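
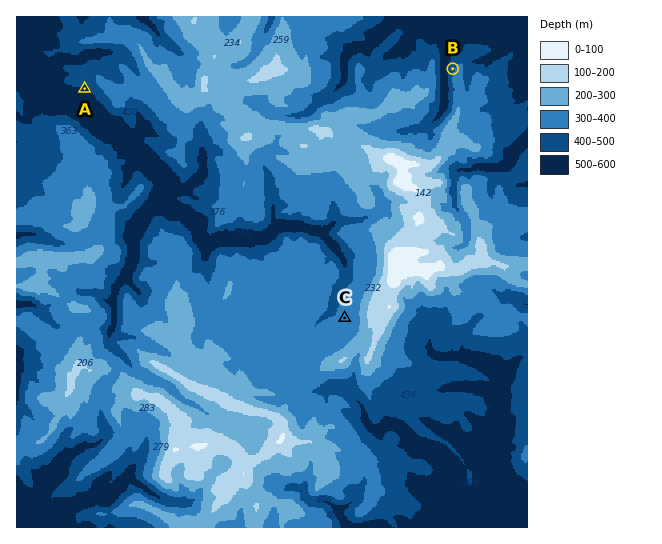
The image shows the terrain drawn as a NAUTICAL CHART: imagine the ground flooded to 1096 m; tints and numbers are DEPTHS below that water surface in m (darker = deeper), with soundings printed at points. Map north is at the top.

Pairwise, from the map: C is above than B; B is above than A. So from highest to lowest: C B A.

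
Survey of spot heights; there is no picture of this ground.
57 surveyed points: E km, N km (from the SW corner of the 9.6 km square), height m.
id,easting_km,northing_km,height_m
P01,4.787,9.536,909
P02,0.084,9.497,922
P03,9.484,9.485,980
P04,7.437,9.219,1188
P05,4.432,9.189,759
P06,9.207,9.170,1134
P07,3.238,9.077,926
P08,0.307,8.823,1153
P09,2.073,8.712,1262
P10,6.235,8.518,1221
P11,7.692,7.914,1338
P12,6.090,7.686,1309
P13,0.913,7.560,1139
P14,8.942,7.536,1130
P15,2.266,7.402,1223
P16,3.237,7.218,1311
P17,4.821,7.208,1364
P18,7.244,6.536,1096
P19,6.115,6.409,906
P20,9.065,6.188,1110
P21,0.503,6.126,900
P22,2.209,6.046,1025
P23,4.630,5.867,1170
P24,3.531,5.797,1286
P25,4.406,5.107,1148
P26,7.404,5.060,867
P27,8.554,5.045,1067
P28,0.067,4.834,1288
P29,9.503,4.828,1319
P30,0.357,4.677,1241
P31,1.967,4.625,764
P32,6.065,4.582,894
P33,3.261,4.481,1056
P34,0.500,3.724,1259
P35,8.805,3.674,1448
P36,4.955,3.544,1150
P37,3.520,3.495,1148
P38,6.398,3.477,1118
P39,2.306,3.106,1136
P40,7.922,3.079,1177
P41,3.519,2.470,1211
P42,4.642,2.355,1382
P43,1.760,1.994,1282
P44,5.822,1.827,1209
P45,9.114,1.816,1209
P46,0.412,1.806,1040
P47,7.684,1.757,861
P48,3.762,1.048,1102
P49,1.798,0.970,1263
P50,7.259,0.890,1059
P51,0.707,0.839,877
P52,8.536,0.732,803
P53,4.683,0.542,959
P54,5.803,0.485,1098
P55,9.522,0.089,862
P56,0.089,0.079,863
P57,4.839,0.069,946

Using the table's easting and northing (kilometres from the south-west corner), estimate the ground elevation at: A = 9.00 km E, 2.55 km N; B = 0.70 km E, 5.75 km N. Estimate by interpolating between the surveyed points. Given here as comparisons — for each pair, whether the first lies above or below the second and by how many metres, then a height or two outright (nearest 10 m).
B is below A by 440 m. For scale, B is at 850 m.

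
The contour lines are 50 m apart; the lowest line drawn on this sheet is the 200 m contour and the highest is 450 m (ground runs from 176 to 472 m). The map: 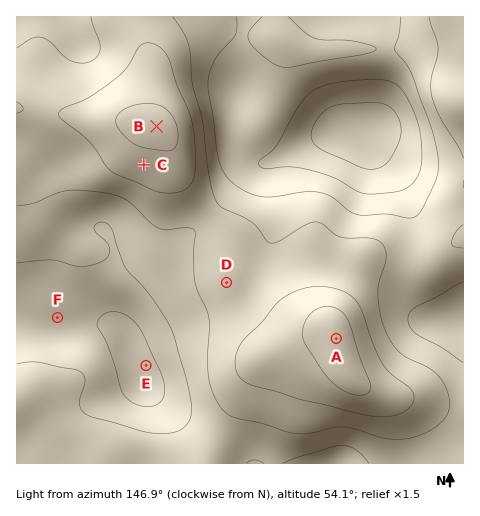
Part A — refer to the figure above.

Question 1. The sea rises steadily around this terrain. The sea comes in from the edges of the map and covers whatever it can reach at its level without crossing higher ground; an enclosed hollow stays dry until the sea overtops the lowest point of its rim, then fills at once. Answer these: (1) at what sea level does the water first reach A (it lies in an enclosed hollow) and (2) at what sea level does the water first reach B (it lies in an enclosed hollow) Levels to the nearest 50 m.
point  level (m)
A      300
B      250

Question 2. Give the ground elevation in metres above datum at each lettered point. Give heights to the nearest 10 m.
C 220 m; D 280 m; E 420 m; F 390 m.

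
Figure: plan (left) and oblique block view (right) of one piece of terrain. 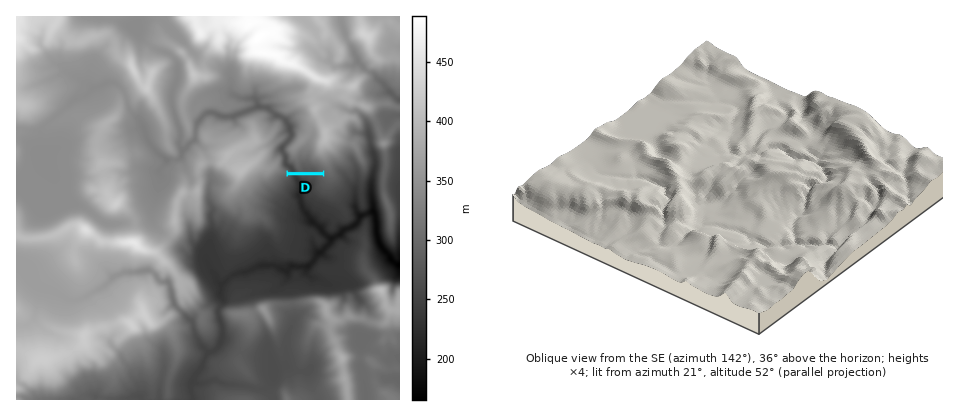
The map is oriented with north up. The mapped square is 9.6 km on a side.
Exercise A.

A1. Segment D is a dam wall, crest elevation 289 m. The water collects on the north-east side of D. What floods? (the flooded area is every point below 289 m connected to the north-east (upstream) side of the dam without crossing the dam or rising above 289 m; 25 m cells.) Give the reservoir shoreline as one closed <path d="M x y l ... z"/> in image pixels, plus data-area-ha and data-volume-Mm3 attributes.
<path d="M258 103l-2 0 0 1 0 1-1 1-1 1 0 1-1 0 1 1 2 0 2 0 2 0 2 0 2 0 2 0 0 1 2 0 0 1 2 0 0 1 2 0 0 2 1 0 0 2 1 0 0 1 1 1 1 0 2 0 2 0 1 0 1 1 0 1 1 0 0 2 1 0 0 2 0 1 1 1 0 2 0 2 1 1 0 1 0 1 1 1 1 0 0 2 0 2-1 0-1 1 0 1-1 0-1 1 0 1-1 0-1 1 0 1-1 0-1 1 0 1-1 0-1 1 0 1 0 2 0 1 1 1 1 0 0 1 1 1 1 0 0 2 1 0 0 2 0 2 0 2-1 1 0 1 1 0 0 2 1 1 0 1 1 0 1 1 0 1 1 0 0 2 1 0 2 0 2 0 2 0 2 0 2 0 2 0 2 0 2 0 2 0 2 0 2 0 2 0 2 0 2 0 2 0 2 0 1 0-1-1 0-1-1 0-1-1 0-1-1 0-1-1-1-1-1 0-2 0 0-1-2 0-1-1-1 0-2 0-2 0-2 0 0 1-1 1-1 1 0 1-2 0-1 0-1-1 0-1 0-1-1-1-1 0 0-1-2 0 0-1-2 0 0-1-1-1 0-2-1-1 0-1 0-1-1-1-1-1 0-1-1 0 0-2 0-2 1-1 0-1 1 0 1-1 0-1 0-1 1-1 1 0 0-1 1-1 1 0 0-1 1-1 1-1 0-1 0-2 0-2 0-2 0-2 0-2 0-1-1-1-1 0 0-1-1-1-1 0 0-1-1-1-1-1 0-1-1 0-1-1-2 0 0-1-2 0 0-1-2 0 0-1-2 0 0-1-2 0-1-1-1 0-1 0-1-1 0-1-1 0 0-2-1 0 0-1-1-1-1 0-2 0-2 0-1 0-1-1-2 0 0-1-1 0-1-1z" data-area-ha="42" data-volume-Mm3="4.49"/>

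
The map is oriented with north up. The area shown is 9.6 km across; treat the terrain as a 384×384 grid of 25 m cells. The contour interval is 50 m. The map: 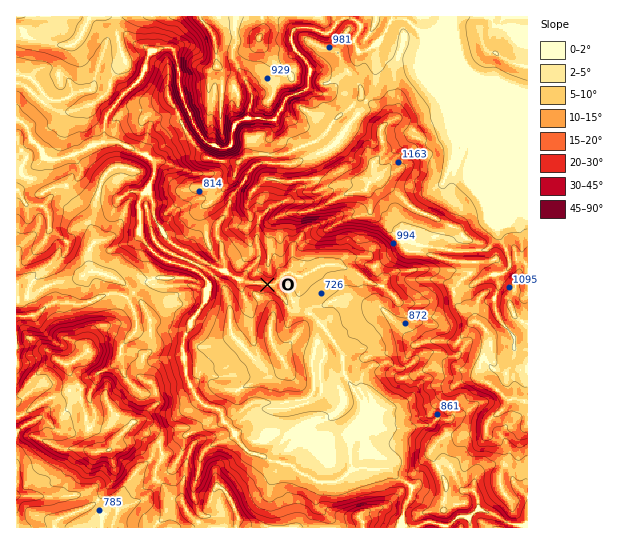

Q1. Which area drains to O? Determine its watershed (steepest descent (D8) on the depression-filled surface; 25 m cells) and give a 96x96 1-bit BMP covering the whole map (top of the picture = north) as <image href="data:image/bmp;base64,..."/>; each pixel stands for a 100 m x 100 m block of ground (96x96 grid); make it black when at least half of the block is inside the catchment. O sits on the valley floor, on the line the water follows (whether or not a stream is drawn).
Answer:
<image width="96" height="96" href="data:image/bmp;base64,Qk2+BAAAAAAAAD4AAAAoAAAAYAAAAGAAAAABAAEAAAAAAIAEAAATCwAAEwsAAAIAAAAAAAAA////AAAAAAAAAAAAAAAAAAAAAAAAAAAAAAAAAAAAAAAAAAAAAAAAAAAAAAAAAAAAAAAAAAAAAAAAAAAAAAAAAAAAAAAAAAAAAAAAAAAAAAAAAAAAAAAAAAAAAAAAAAAAAAAAAAAAAAAAAAAAAAAAAAAAAAAAAAAAAAAAAAAAAAAAAAAAAAAAAAAAAAAAAAAAAAAAAAAAAAAAAAAAAAAAAAAAAAAAAAAAAAAAAAAAAAAAAAAAAAAAAAAAAAAAAAAAAAAAAAAAAAAAAAAAAAAAAAAAAAAAAAAAAAAAAAAAAAAAAAAAAAAAAAAAAAAAAAAAAAAAAAAAAAAAAAAAAAAAAAAAAAAAAAAAAAAAAAAAAAAAAAAAAAAAAAAAAAAAAAAAAAAAAAAAAAAAAAAAAAAAAAAAAAAAAAAAAAAAAAAAAAAAAAAAAAAAAAAAAAAAAAAAAAAAAAAAAAAAAAAAAAAAAAAAAAAAAAAAAAAAAAAAAAAAAAAAAAAAAAAAAAAAAAAAAAAAAAAAAAAAAAAAAAAAAAAAAAAAAAAAAABAAAAAAAAAAAAAAADgAAAQAAAAAAAAAADwAAA/4AAAAAAAAAD4AAB/8AAAAAAAAAD4AAD/+AAAAAAAAAD8AAH/+AAAAAAAAAD+AAP/+AAAAAAAAAD+AAf/8AAAAAAAAAD/gA//4AAAAAAAAAD/4H//wAAAAAAAAAH/////wAAAAAAAAAH/////wAAAAAAAAAH/////4AAAAAAAAAH/////8AAAAAAAAAH/////+AAAAAAAAAH//////AAAAAAAAAH/////+AAAAAAAAAH/////AAAAAAAAAAH////4AAAAAAAAAAH///+AAAAAAAAAAAH///8AAAAAAAAAAAH///8AAAAAAAAAAAH///wAAAAAAAAAAAH///wAAAAAAAAAAAD///gAAAAAAAAAAAB//+AAAAAAAAAAAAAB/+AAAAAAAAAAAAAAP+AAAAAAAAAAAAAAH+AAAAAAAAAAAAAAA8AAAAAAAAAAAAAAAAAAAAAAAAAAAAAAAAAAAAAAAAAAAAAAAAAAAAAAAAAAAAAAAAAAAAAAAAAAAAAAAAAAAAAAAAAAAAAAAAAAAAAAAAAAAAAAAAAAAAAAAAAAAAAAAAAAAAAAAAAAAAAAAAAAAAAAAAAAAAAAAAAAAAAAAAAAAAAAAAAAAAAAAAAAAAAAAAAAAAAAAAAAAAAAAAAAAAAAAAAAAAAAAAAAAAAAAAAAAAAAAAAAAAAAAAAAAAAAAAAAAAAAAAAAAAAAAAAAAAAAAAAAAAAAAAAAAAAAAAAAAAAAAAAAAAAAAAAAAAAAAAAAAAAAAAAAAAAAAAAAAAAAAAAAAAAAAAAAAAAAAAAAAAAAAAAAAAAAAAAAAAAAAAAAAAAAAAAAAAAAAAAAAAAAAAAAAAAAAAAAAAAAAAAAAAAAAAAAAAAAAAAAAAAAAAAAAAAAAAAAAAAAAAAAAAAAAAAAAAAAAAAAAAAAAAAAAAAAAAAAAAAAAAAAAAAAAAAAAAAAAAAAAAAAAAAAAAA="/>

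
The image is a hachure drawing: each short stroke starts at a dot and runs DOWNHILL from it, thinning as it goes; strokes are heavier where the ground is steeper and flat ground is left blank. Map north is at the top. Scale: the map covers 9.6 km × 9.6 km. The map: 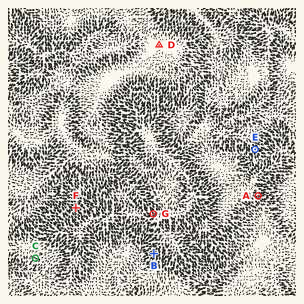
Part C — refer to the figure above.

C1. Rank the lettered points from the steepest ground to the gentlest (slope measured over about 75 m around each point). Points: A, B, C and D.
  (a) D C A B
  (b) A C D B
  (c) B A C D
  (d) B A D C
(c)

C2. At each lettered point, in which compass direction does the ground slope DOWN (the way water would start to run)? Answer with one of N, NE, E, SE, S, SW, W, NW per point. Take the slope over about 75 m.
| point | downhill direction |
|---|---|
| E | SE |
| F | NW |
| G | NW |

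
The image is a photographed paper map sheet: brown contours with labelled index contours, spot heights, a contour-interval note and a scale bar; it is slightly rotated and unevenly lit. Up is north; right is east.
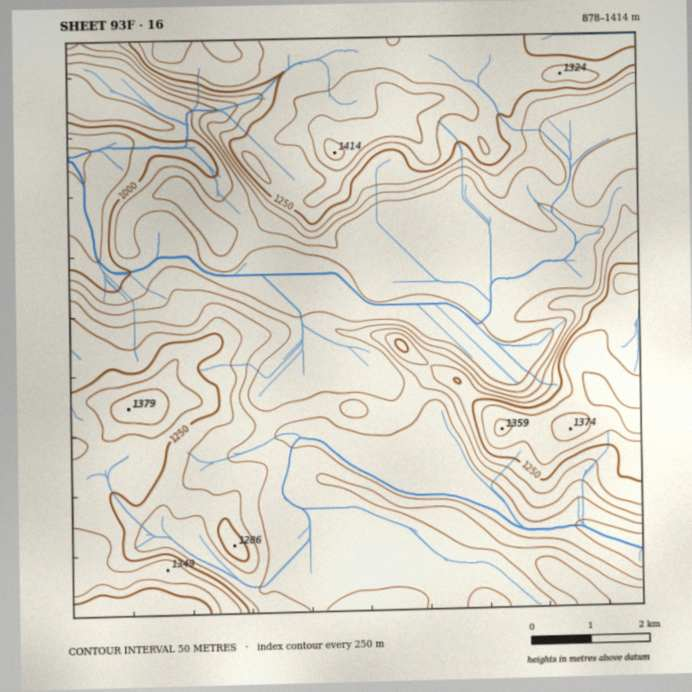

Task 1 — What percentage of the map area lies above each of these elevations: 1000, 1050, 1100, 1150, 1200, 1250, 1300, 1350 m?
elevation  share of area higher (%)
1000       97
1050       89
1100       69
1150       50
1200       37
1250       27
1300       12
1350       3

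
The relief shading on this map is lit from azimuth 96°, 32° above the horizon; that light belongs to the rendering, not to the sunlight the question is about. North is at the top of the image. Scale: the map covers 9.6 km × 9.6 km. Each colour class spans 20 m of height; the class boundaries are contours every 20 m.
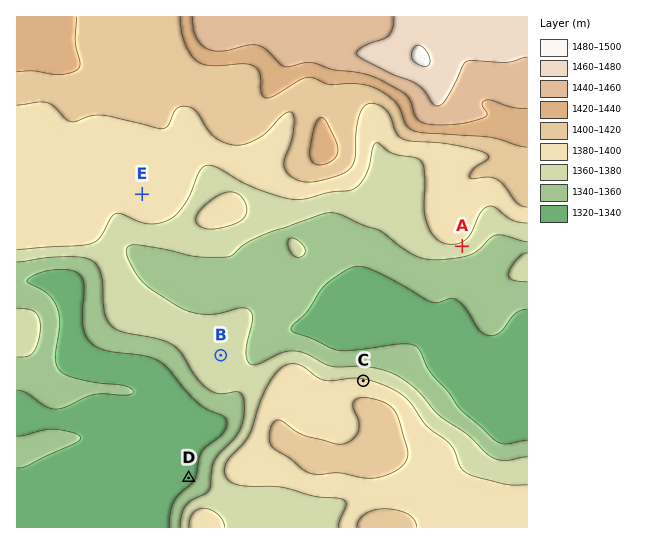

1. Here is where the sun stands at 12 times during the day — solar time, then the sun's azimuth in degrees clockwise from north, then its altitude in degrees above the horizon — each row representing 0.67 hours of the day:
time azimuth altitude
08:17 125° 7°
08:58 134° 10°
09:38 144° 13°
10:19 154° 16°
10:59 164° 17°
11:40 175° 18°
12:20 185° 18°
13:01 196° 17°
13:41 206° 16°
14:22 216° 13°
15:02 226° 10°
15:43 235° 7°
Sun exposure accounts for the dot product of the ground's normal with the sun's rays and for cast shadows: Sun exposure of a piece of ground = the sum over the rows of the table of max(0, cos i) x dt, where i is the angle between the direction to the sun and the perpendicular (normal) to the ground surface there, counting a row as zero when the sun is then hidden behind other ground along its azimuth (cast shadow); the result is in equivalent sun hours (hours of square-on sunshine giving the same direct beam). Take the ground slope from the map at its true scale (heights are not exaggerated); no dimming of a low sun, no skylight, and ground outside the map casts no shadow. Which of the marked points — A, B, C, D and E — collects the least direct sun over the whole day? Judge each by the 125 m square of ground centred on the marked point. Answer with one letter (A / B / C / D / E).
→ C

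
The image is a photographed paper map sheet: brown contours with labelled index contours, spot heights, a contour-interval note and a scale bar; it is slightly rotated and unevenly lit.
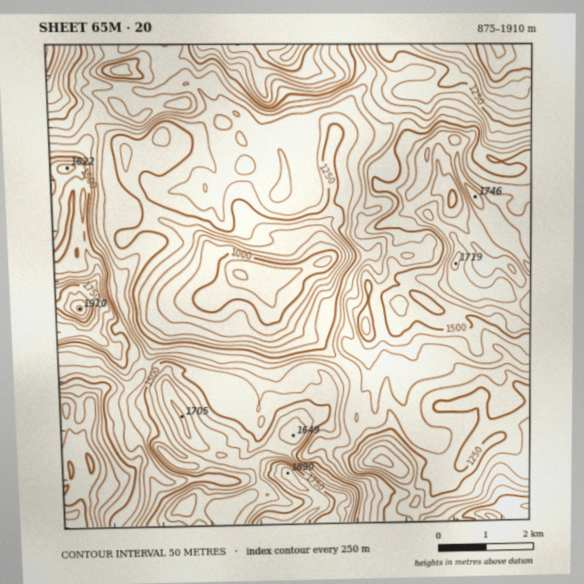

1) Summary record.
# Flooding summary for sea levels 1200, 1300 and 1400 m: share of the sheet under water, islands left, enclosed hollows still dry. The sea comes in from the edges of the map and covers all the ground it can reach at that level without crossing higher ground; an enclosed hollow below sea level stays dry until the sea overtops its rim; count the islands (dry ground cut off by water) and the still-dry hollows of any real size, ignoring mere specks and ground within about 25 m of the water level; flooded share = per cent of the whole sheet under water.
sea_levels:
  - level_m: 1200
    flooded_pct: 9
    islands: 0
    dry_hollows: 1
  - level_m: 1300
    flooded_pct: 18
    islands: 0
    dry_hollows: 1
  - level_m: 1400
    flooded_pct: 57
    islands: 0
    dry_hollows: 0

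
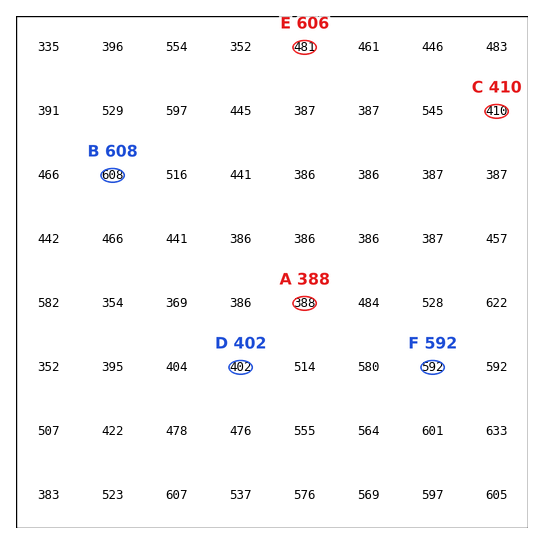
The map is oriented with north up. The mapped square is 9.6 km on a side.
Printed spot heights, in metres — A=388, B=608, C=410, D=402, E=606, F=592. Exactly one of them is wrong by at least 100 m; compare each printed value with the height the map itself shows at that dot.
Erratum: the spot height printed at E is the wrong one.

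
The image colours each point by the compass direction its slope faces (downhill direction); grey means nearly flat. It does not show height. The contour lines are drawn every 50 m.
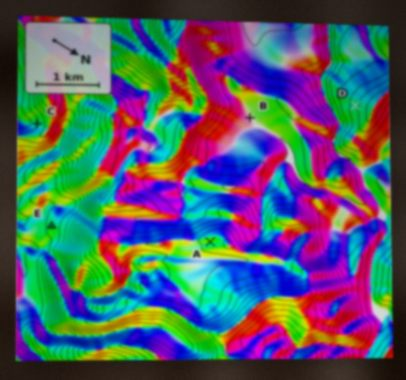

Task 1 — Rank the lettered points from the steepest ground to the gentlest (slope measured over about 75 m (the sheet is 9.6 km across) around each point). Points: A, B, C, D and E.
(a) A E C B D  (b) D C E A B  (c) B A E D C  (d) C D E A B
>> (d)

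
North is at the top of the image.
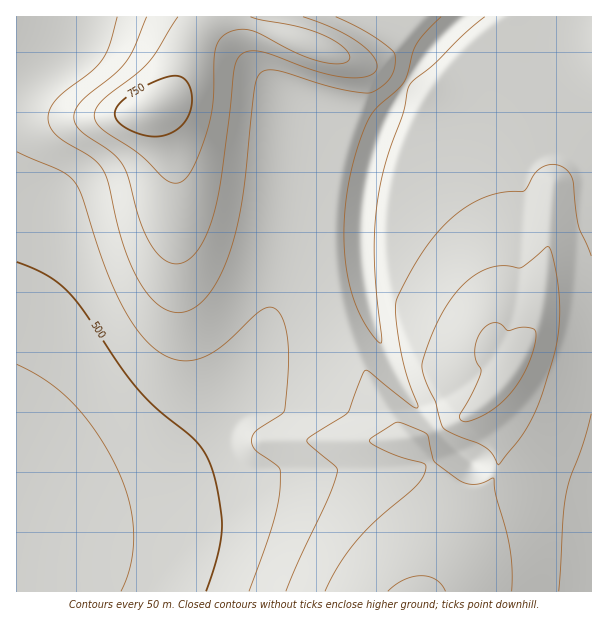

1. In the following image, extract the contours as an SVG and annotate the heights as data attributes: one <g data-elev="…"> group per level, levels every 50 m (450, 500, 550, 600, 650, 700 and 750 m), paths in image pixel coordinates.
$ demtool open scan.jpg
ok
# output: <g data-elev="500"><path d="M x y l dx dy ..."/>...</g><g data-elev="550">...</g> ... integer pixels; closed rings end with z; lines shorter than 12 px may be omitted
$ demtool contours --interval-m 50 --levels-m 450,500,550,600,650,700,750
<g data-elev="450"><path d="M17 364l31 18 26 22 24 30 20 36 11 31 5 32-3 31-10 27"/></g><g data-elev="500"><path d="M17 262l30 13 21 16 15 19 35 53 19 25 21 22 35 28 12 15 6 12 5 17 6 42-4 28-12 39"/></g><g data-elev="550"><path d="M17 152l45 19 7 5 6 7 8 15 22 68 14 34 21 33 10 12 11 8 9 5 10 3 9 0 11-2 10-5 12-8 41-37 6-2 4 1 8 7 5 15 2 20 0 24-3 36-3 4-26 17-3 4-2 6 2 6 4 4 22 17 1 24-8 36-23 63"/><path d="M485 17l-22 18-29 29-21 17-5 8-5 24-19 57-8 42-2 48 2 33 6 45 0 4-2 1-11-12-9-17-7-18-5-20-3-22-1-23 1-24 4-25 9-36 12-29 8-10 26-24 4-9 8-29 9-12 16-16"/></g><g data-elev="600"><path d="M559 591l4-73 3-23 4-18 14-37 7-26"/><path d="M591 256l-13-32-6-47-6-8-9-4-9 0-9 4-5 5-10 17-27 2-24 10-17 11-16 16-24 33-16 30-4 10 0 20 6 34 6 23 10 27-1 1-4-1-44-35-4-1-17 42-41 27 2 4 27 23 1 4-9 27-28 60-14 33"/><path d="M117 17l-7 27-7 15-11 12-36 28-7 12-1 11 3 7 7 8 32 20 12 11 6 15 15 60 14 34 9 15 10 11 11 7 12 3 7-2 8-3 13-12 12-19 11-25 11-48 13-112 2-12 4-6 7-4 11 1 57 17 33 5 6-1 7-5 11-12 3-13 0-6-2-5-24-17-33-17"/></g><g data-elev="650"><path d="M512 591l0-21-2-21-14-54-2-17-18 6-8 0-7-3-27-20-7-27-29-12-25 15-4 4 6 5 17 8 32 10 2 3-2 7-10 14-36 30-21 22-18 24-14 27"/><path d="M497 464l1 1 2-1 18-23 14-22 10-24 13-45 4-26 0-28-5-35-3-11-3-4-27 22-17-2-12 1-13 6-14 10-13 14-11 18-10 23-9 24 2 13 12 27 7 26 10 6 32 13 7 6z"/><path d="M147 17l-12 30-8 13-12 14-33 27-7 9-1 9 2 6 5 6 30 21 10 10 6 12 11 42 11 25 6 9 7 8 6 4 8 2 10-3 9-8 9-14 8-20 10-43 12-107 3-9 3-5 9-4 12 1 54 19 29 6 21 0 7-3 4-3 1-6-2-6-6-8-9-7-24-14-33-13"/></g><g data-elev="700"><path d="M445 591l-3-6-5-5-8-3-7-1-9 1-9 3-16 11"/><path d="M461 420l7 1 17-6 15-11 12-12 11-17 8-18 5-18 0-7-2-3-12-2-13 4-8-7-6-1-7 2-6 5-5 9-2 12 1 9 5 9 0 5-9 19-12 21-1 3z"/><path d="M178 17l-29 45-12 12-34 25-7 9-2 8 3 7 5 6 38 26 25 24 11 4 7-2 8-9 14-35 8-33 2-53 3-9 6-7 12-5 13 0 11 4 36 19 20 7 13 3 10 1 8-2 3-3-2-6-5-6-20-12-23-8-49-10"/></g><g data-elev="750"><path d="M144 135l12 2 12-3 11-6 7-8 5-10 1-12-3-12-6-8-10-2-18 5-25 14-13 12-2 7 4 8 10 8z"/></g>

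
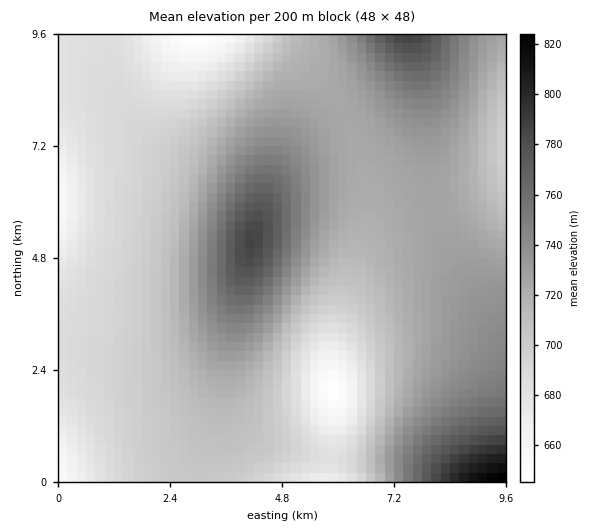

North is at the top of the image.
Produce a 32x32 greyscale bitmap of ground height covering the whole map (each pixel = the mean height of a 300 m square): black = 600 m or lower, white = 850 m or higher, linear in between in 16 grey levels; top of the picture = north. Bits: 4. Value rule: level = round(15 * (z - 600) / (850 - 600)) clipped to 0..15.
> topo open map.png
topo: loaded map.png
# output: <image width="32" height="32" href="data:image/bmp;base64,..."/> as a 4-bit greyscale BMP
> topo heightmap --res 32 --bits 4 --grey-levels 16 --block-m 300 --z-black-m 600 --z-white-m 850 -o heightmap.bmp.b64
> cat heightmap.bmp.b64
<image width="32" height="32" href="data:image/bmp;base64,Qk12AgAAAAAAAHYAAAAoAAAAIAAAACAAAAABAAQAAAAAAAACAAATCwAAEwsAABAAAAAAAAAAAAAAABEREQAiIiIAMzMzAERERABVVVUAZmZmAHd3dwCIiIgAmZmZAKqqqgC7u7sAzMzMAN3d3QDu7u4A////ADRVVmZmZmZlVURVaJq7zd1EVWZmZmZmZmVVVniaq7zMRFVmZmZndmZlVVZ4iaq7vEVVZmZmd3dmZVRFZ4maqrtVVWZmZ3d3ZmVERWeImZqqVVZmZmd3d2ZVQzRneImZmlVWZmZ3d3d2VDM0VniImZlVVmZmd3d3dlRDNGZ3iImZVVZmZnd4h3ZlQ0Vmd4iImVVWZmZ3iIh3ZURFZneIiIlVVmZmd4iIh2ZVVWd3iIiJVVZmZniJmYh2VVZnd4iIiFVWZmd4iZmYd2ZmZ3eIiIhVVmZneImqqYdmZnd3iIiIVVVmZniZqqmId3d3d4iIiFVVZmZ4mqu6mHd3d3eIiIhFVWZmeJq7upiHd3d3iIiIRVVmZniJq7qYh3d3eIiId0RVVmZ3iau6mYh3d3iIh3c0VVZmd4mquqmId3d4iHd3NFVWZmeJmqqZiHd3eIh3dkRVVmZneJmqmYh3d4iId3ZFVVZmZ3iJmZiId3eIiHd2RVVWZmZ3iJmYiHd4iIh3dkVVVmZmd4iIiIh3iIiIh3ZVVVVmZmd4iIiId4iIiId2VVVVVVZmd4iIh3iIiZiHdlVVVVVVVmd3h3d4iJmZiHdVVVVVVVVmd3d3iImZmYh3VVVVVERFVmd3d4iZqqmYh1VVVURDREVmd3eImqqqmIdVVVVEMzNEVnd4iaq7upiI"/>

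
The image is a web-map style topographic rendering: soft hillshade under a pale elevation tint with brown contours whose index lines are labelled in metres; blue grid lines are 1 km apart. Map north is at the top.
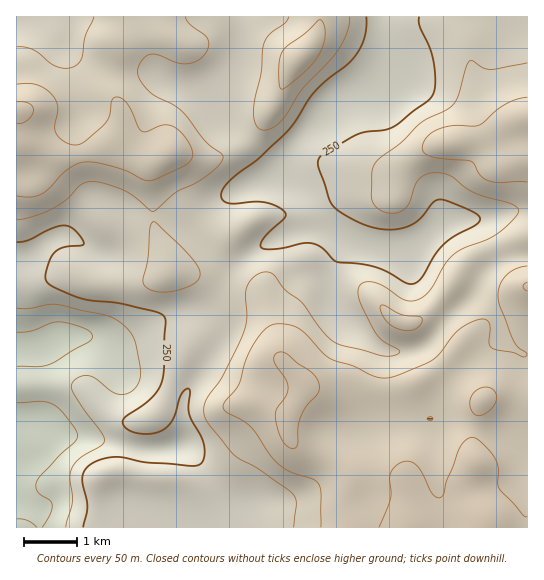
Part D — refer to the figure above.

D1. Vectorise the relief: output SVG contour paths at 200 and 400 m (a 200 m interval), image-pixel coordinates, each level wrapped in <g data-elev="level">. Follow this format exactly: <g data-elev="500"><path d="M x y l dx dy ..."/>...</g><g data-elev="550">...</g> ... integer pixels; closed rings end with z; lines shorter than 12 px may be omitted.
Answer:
<g data-elev="200"><path d="M17 308l12 1 18-4 10-1 50 12 11 5 9 8 6 8 3 9 4 21 0 10-3 9-7 6-7 2-8-1-18-14-8-3-10 1-7 6 0 6 2 5 28 39 3 8-4 5-22 13-7 10-2 9 2 24-6 25"/></g><g data-elev="400"><path d="M527 517l-4-2-24-26-1-6 0-17-5-11-14-14-8-4-6 4-6 7-12 33-3 13-3 3-4 0-4-3-12-23-7-8-9-2-10 5-4 5-1 6 1 16-1 8-11 26"/><path d="M289 447l5 2 3-3 1-19 2-9 6-12 12-12 1-8-2-8-6-6-13-9-11-9-6-2-6 2-1 7 12 18 2 10-2 8-10 13-1 8 6 19z"/><path d="M477 415l4 0 5-2 8-8 2-10-5-7-5-1-5 1-9 7-2 6 0 6 3 5z"/><path d="M527 282l-4 4 1 3 3 2"/><path d="M17 123l5 0 5-3 5-5 2-5-2-4-3-3-12-1"/></g>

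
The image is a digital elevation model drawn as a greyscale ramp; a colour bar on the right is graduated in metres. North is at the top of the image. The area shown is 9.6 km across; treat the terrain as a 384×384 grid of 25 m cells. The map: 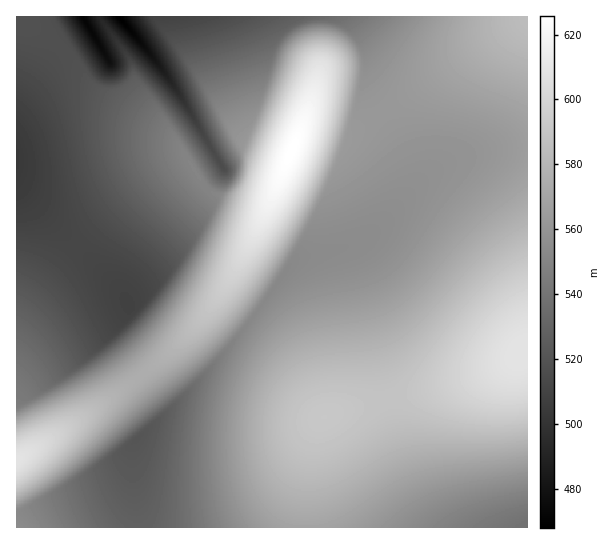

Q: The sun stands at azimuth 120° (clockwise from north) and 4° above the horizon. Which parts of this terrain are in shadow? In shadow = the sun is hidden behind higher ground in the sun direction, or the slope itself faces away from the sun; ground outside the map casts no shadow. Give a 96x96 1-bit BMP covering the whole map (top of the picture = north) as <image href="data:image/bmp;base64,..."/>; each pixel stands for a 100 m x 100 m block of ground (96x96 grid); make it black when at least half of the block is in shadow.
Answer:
<image width="96" height="96" href="data:image/bmp;base64,Qk2+BAAAAAAAAD4AAAAoAAAAYAAAAGAAAAABAAEAAAAAAIAEAAATCwAAEwsAAAIAAAAAAAAA////AAAAAAAAAAAAAAAAAAAAAAAAAAAAAAAAAAAAAAAAAAAAAAAAAAAAAAAAAAAAAAAAAAAAAAAAAAAAAAAAAAAAAAAAAAAAAAAAAAAAAAAAAAAAAAAAAAAAAAAAAAAAAAAAAAAAAAAAAAAAAAAAAAAAAAAAAAAAAAAAAAAAAAAAAAAAAAAAAAAAAAAAAAAAAAAAAAAAAAAAAAAAAAAAAAAAAAAAAAAAAAAAAAAAAAAAAAAAAAAAAAAAAAAAAAAAAAAAAAAAAAAAAAAAAAAAAAAAAAAAAAAAAAAAAAAAAACAAAAAAAAAAAAAAADAAAAAAAAAAAAAAADgAAAAAAAAAAAAAAD4AAAAAAAAAAAAAAD8AAAAAAAAAAAAAAD/AAAAAAAAAAAAAAA/gAAAAAAAAAAAAAAf4AAAAAAAAAAAAAAH8AAAAAAAAAAAAAAD/AAAAAAAAAAAAAAA/gAAAAAAAAAAAAAAf4AAAAAAAAAAAAAAP8AAAAAAAAAAAAAAH/AAAAAAAAAAAAAAB/gAAAAAAAAAAAAAA/wAAAAAAAAAAAAAAf8AAAAAAAAAAAAAAf+AAAAAAAAAAAAAAP/AAAAAAAAAAAAAAH/gAAAAAAAAAAAAAD/wAAAAAAAAAAAAAB/4AAAAAAAAAAAAAB/8AAAAAAAAAAAAAA/+AAAAAAAAAAAAAAf/AAAAAAAAAAAAAAP/gAAAAAAAAAAAAAP/gAAAAAAAAAAAAAH/wAAAAAAAAAAAAAD/4AAAAAAAAAAAAAB/8AAAAAAAAAAAAAB/8AAAAAAAAAAAAAA/+AAAAAAAAAAAAAAf+AAAAAAAAAAAAAAP/AAAAAAAAAAAAAAH/gAAAAAAAAAAAAAH/gAAAAAAAAAAAAAD/wAAAAAAAAAAAAAB/wAAAAAAAAAAAAAA/4AAAAAAAAAAAAAA/4AAAAAAAAAAAAAAf8AAAAAAAAAAAAAAP8AAAAAAAAAAAAAAP+AAAAAAAAAAAAAAH+AAAAAAAAAAAAAAD/AAAAAAAAAAAAAAD/AAAAAAAAAAAAAAD/gAAAAAAAAAAAAAD/gAAAAAAAAAAAAAD/wAAAAAAAAAAAAAH/wAAAAAAAAAAAAAH/4AAAAAAAAAAAAAH/4AAAAAAAAAAAAAH/4AAAAAAAAAAAAAH/8AAAAAAAAAAAAAP/8AAAAAAAAAAAAAP/+AAAAAAAAAAAAAPH+AAAAAAAAAAAAAMH/AAAAAAAAAAAAAAH/AAAAAAAAAAAAAAD/AAAAAAAAAAAAAAD/gAAAAAAAAAAAAAD/gAAAAAAAAAAAAAD/gAAAAAAAAAAAAAB/wAAAAAAAAAAAAAB/wAAAAAAAAADAAAB/wAAAAAAAAAHgAAB/4AAAAAAAAAHwAAB/4AAAAAAAAAPwAAA/4AAAAAAAAAPgAAA/4AAAAAAAAAOAAAA/8AAAAAAAAAAAAAA/+AAAAAAAAAAAAAA/+AAAAAAAAAAAAAA//AAAAAAAAAAAAAAf/AAAAAAAAAAAAAAf/gAAAAAAAAAAAAAP/gAAAAAAAAAAAAAD+AAAAAAA="/>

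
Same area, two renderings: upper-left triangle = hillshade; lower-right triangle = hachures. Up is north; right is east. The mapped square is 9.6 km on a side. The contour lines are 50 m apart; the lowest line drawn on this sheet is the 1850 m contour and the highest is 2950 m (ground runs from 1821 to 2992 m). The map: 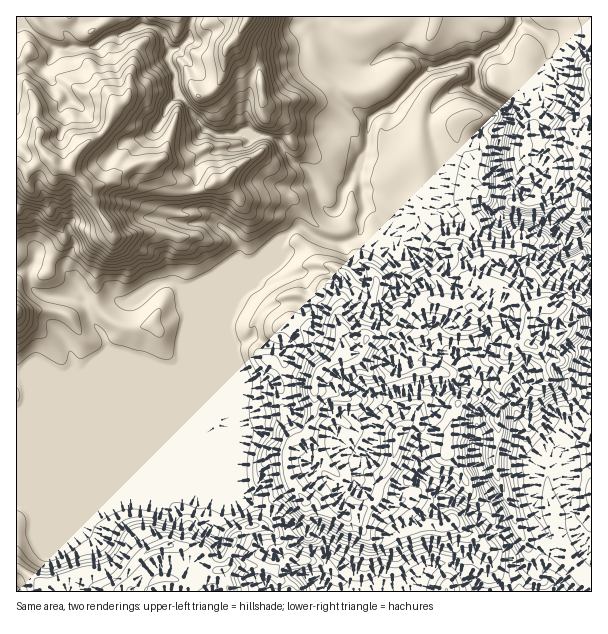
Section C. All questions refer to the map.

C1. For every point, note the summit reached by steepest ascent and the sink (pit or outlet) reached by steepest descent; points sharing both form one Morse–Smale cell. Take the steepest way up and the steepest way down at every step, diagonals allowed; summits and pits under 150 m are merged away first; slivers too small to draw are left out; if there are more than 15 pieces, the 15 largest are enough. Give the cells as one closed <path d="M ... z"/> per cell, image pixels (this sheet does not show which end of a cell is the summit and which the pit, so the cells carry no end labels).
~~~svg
<path d="M476 278l-7 9 2 21-24-8-16 0-21 13-11 1-6 10-15 10-12 4-7 14-20 3-20 17-5 11 0 30-4 15-8 10-9 2-7 12 2 19 7 17-17 8-8 11 0 3 12 9 13 26-17 7-6 5-4 25 7 10 133 0 8-14 10-10 9-4 15 0 8 2 17 16 7 10 71-1 0-7-7-14 0-6 6-7 2-11-19-39-1-43 9-14 15-4 7-12 27-26 0-105-17-3-14 8-21-2-10 6-24-23z"/><path d="M516 16l-198 1 4 13-10 2-5 6-3 9 0 13 3 8 8 8 15 8 15 19 25 16-4 33-6 15-17 24-1 12-6 8-7 0-7-7-14-34-6-6-8-1-12-17-13-10-4 11-7 7-16 9-17 15-24 12-12 0-6-6-15-4-12-12-3-6-10 0-9 2-14 8-7 8-20 7-7-1-17-18-10 0-9-10-6 0-17 12-10-8-1 108 14 2 0 9 6 11 14 4 12 1-2 5-5 22 13 23 5 13 0 11 3 3-10 4-4 0-8-5-37 1-1 39 7 1 111-47 22 0 6 3 15 0 7-7 18-42 75-75 5-8 17-12 19 12 15 4 11 0 16-8 1-18 4-11 10 6 26 24 19-7 18-16 4-33-2-15-10-33 2-20 6-9 12-11 9-5 16 0 1-26 9-8 13-6 8-7 11-16z"/><path d="M474 86l-15 0-9 5-12 11-6 9-2 20 9 27 3 21-4 33-9 8-9 8-19 7-26-24-10-6-4 11-1 18-16 8-11 0-15-4-19-12-17 12-5 8-37 38-14 34 0 14 4 10 2 17 0 112 13 28 24 12 3-10 6-5 17-8-6-11-3-25 3-8 4-4 9-2 8-10 4-15 0-30 5-11 20-17 20-3 7-14 12-4 15-10 6-10 11-1 21-13 16 0 23 7-1-20 5-9 32 11 24 23 10-6 21 2 14-8 17 2-1-66-19 8-20-16-9-4-4-4-15-3-24 0-2-2-2-11 4-16 0-9-4-20 4-31 5-8 1-9-2-3-22-14z"/><path d="M237 286l-35 35-18 42-7 7-15 0-6-3-22 0-96 41-22 6 1 154 25 16 8 0 28-10 23-2 9 17 37-37 15-6 29 0 9 2 15 22 10 0 4-4 0-11 6-16 5-6 6-5 15-4 4-3 3-11-26-13-10-26-1-113-2 73-7 8-7 1-10-8-3-7 0-12 3-9 25-60-4-12 0-14z"/><path d="M141 16l-125 1 0 144 11 9 17-12 6 0 9 10 10 0 17 18 7 1 20-7 7-8 14-8 9-2 10 0 3 6 12 12 15 4 6 6 12 0 24-12 11-10 22-14 7-7 2-11-13 0-6-3-33 1-9-4-7-7-12-19-11-12-1-20-7-13 2-8-6-15-3-5-8-5-10 0z"/><path d="M591 16l-73 0-1 7-11 16-8 7-13 6-9 8-1 5 0 22 7 7 22 14 2 3-1 9-5 8-4 31 4 20 0 9-4 16 2 11 2 2 24 0 15 3 4 4 9 4 20 16 20-8 0-101-7-1-7 8-1-5-5-6 0-3 5-3 5-9 6-7 4-1z"/><path d="M317 16l-68 0-14 23 0 6 6 12 18 14 5 27-2 15 8 12-2 10 14 11 12 17 8 1 6 6 14 34 7 7 7 0 6-8 1-12 17-24 6-15 4-33-25-16-15-19-15-8-8-8-3-8 2-19 6-9 10-2z"/><path d="M248 16l-106 1 1 9 10 0 8 5 3 5 6 15-2 8 7 13 0 15 3 8 9 9 12 19 7 7 9 4 33-1 6 3 13 0 3-4 0-7-8-12 2-15-5-27-18-14-6-12 0-6z"/><path d="M272 511l-4 1-3 9-4 3-15 4-6 5-5 6-6 16 0 11-4 4-10 0-5-6-5-10-8-7-35-1-19 8-15 18-20 18 1-3-8-15-23 2-28 10-8 0-25-16-1 23 257 1 1-2-6-8 4-25 6-5 17-7-13-26z"/><path d="M591 409l-26 25-7 12-15 4-9 14 1 43 19 39 0 5-8 13 0 6 6 9 2 13 38-1z"/><path d="M29 271l-13 1 0 102 38-1 8 5 13-4-7-27-13-23 5-22 2-5-12-1-14-4-5-7z"/><path d="M230 344l-28 69 2 16 11 11 7-1 8-13z"/><path d="M450 564l-15 0-9 4-10 10-7 13 72 0-19-21z"/><path d="M591 109l-3 0-6 7-5 9-5 3 6 14 4-6 10-2z"/>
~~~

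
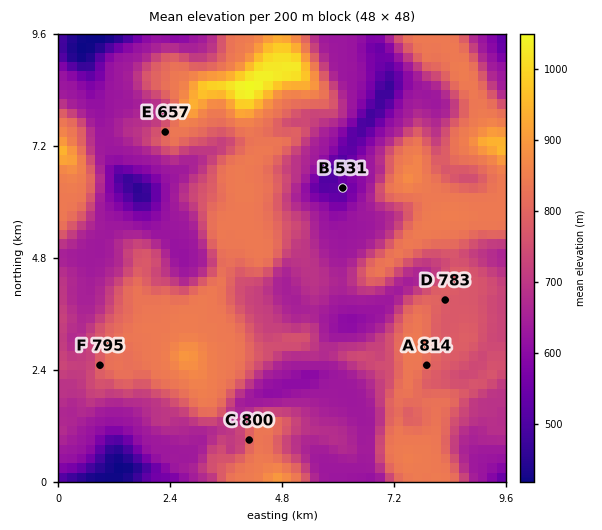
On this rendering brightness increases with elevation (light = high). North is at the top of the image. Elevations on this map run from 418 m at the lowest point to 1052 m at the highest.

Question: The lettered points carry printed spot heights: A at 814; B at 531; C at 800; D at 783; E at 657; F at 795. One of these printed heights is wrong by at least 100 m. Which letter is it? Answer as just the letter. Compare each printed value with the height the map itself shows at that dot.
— E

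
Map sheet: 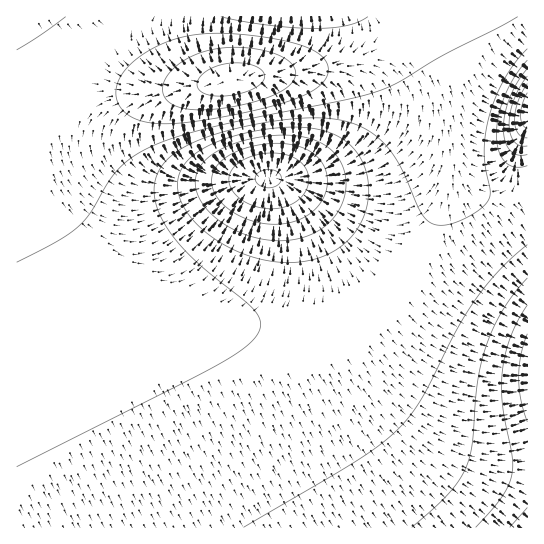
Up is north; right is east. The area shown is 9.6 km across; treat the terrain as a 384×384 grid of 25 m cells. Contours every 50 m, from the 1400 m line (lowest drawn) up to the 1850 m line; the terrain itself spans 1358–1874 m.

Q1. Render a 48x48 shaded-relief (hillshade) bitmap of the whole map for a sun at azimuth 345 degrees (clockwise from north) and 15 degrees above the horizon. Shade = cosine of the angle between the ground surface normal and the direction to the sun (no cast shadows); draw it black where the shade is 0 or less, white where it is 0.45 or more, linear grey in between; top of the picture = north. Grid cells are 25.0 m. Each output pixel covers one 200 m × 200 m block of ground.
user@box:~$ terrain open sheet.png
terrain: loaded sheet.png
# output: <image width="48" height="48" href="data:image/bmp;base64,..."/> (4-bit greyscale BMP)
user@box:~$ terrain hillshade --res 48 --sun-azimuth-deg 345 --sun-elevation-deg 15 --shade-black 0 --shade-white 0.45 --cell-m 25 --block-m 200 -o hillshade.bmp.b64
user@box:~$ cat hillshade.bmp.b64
<image width="48" height="48" href="data:image/bmp;base64,Qk32BAAAAAAAAHYAAAAoAAAAMAAAADAAAAABAAQAAAAAAIAEAAATCwAAEwsAABAAAAAAAAAAAAAAABEREQAiIiIAMzMzAERERABVVVUAZmZmAHd3dwCIiIgAmZmZAKqqqgC7u7sAzMzMAN3d3QDu7u4A////AIiIiIiIiIiIiIiIiIiIiIiIiHd3d3ZmVYiIiIiIiIiIiIiIiIiIiIiIiId3d3dmZYiIiIiIiIiIiIiIiIiIiIiIiIh3d3d2ZoiIiIiIiIiIiIiIiIiIiIiIiIiHd3d3d4iIiIiIiIiIiIiIiIiIiIiIiIiIiHd3d4iIiIiIiIiIiIiIiIiIiIiIiIiIiIiIiIiIiIiIiIiIiIiIiIiIiIiIiIiIiIiIiIiIiIiIiIiIiIiIiIiIiIiIiIiIiIiIiYiIiIiIiIiIiIiIiIiIiIiIiIiIiIiImYiIiIiIiIiIiIiIiIiIiIiIiIiIiIiImYiIiIiIiIiIiIiIiIiIiIiIiIiIiIiIiYiIiIiIiIiIiIiIiIiIiIiIiIiIiIiIiIiIiIiIiIiIiIiIiIiIiIiIiIiIiIiIiIiIiIiIiIiIiIiIiIiIiIiIiIiIiId3eIiIiIiIiIiIiIiIiIiIiIiIiIiIiHd3d4iIiIiIiIiIiIiIiIiIiIiIiIiIh3d3ZoiIiIiIiIiIiIiIiIiIiIiIiIiIh3d2ZoiIiIiIiIiIiIiIiIiIiIiIiIiIh3dmZYiIiIiIiIiIiIiIiImZiIiIiIiIh3dmVYiIiIiIiIiIiIiZmZmZmZmIiIiIh3dmVYiIiIiIiIiIiJmZmZmZmZmYiIiIh3dmVYiIiIiIiIiImZmZmZmZmZmZiIiIh3dmVYiIiIiIiIiZmZmaqqqqqpmZmIiIh3d2ZYiIiIiIiImZmZqqqruqqqqZmYiIiHd2ZYiIiIiIiJmZmqq7u7u7uqqpmZiIiHd2ZoiIiIiIiJmZqqu8zMzMu7qpmZiIiId3ZoiIiIiIiZmaqrvMzd3cy7qqmZiIiId3doiIiIiIiZmaq7zN3d3dzLuqmZmIiIh3d4iIiIiIiZmaq7zd3u7dzLuqmZmIiIiHd4iIiIiIiJmaq7zN3u7dzLuqmZmIiIiIh4iIiIiIiImZqrvM3d3cy7qqmZmIiIiIiIiIiIiIiIiIiZqru8zLu6qpmZiIiIiJmYiIiIiIh3d3d3iImaqqqpmZmYiIiIiau4iIiIiHd2ZlVVVVZneIiIiIiIiIiIiazYiIiIh3dmVEMiIiI0RWZ3iIiIiIiIiK34iIiIh3dlQyEAAAABI0RWd3iIiIiIiJ34iIiIh3dlQyAAAAAAASNFZ3eIiIiIdnvoiIiIiHdlQyAAAAAAABI0VneIiIiIdVe4iIiIiId2VDIAAAAAABI0Vnd4iIiIdTNoiIiIiIiHdlQxAAAAABNFVnd4iIiIdSAYiIiJmZmZiHZVQyIRIjRVZ3eIiIiIdSAIiIiJmZmqqpmYdmVVVVVmd3iIiIiIhjAIiIiJmZqqu7u7qpmIh3d3iIiIiIiIh1AIiIiJmZqrvMzd3My7qpmZiIiIiIiIiGMIiIiImZqrvM3e7u3dy7qpmZiIiIiIiHUoiIiIiZmqu83e7u7u3cu6qZmYiIiIiIdYiIiIiJmaq7zd7v/+7dy7qpmYiIiIiIh4iIiIiImZqrzN3u//7t3LqpmZiIiIiIhw=="/>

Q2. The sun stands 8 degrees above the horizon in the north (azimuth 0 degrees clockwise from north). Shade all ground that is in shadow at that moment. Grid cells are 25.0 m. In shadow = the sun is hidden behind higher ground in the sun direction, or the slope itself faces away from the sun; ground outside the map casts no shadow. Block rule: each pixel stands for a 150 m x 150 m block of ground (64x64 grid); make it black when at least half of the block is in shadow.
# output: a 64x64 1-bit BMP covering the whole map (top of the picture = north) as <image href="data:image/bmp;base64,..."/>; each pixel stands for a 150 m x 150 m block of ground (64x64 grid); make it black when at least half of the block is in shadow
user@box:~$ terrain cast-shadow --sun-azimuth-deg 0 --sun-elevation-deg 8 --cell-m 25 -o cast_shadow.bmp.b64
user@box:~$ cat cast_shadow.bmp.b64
<image width="64" height="64" href="data:image/bmp;base64,Qk0+AgAAAAAAAD4AAAAoAAAAQAAAAEAAAAABAAEAAAAAAAACAAATCwAAEwsAAAIAAAAAAAAA////AAAAAAAAAAAAAAAAAAAAAAAAAAAAAAAAAAAAAAAAAAAAAAAAAAAAAAAAAAAAAAAAAAAAAAAAAAAAAAAAAAAAAAAAAAAAAAAAAAAAAAAAAAAAAAAAAAAAAAAAAAAAAAAAAAAAAAAAAAAAAAAAAAAAAAAAAAAAAAAAAAAAAAAAAAAAAAAAAAAAAAAAAAAAAAAAAAAAAAAAAAAAAAAAAAAAAAAAAAAAAAAAAAAAAAAAAAAAAAAAAAAAAAAAAAAAAAAAAAAAAAAAAAAAAAAAAAAAAAAAAAAAAAAAAAAAAAAAAAAAAAAAAAAAAAAAAAAAAAAAAAAAAAAAAAAAAAAAAAAAAAAAAAAAAAAAAAAAAAAAAAAAAAAAAAAAAAAAAAAAAAAAAAAAAAAAAAAAAAAAAAAAAAAAAAAAAAAAHgAAAAAAAAD/wAAAAAAAAf/wAAAAAAAD//gAAAAAAAf//AAAAAAAD//+AAAAAAAf//8AAAAAAB///wAAAAAAP///AAAAAAA///+AAAAAAD///4AAAAAAP///gAADAAA///+AAAcAAB///4AABwAAB///AAAHAAAB//4AAAcAAAAf8AAABwAAAAAAAAAHAAAAAAAAAAcAAAAAAAAAAwAAAAAAAAADAAAAAAAAAAEAAAAAAAAAAAAAAAAAAAAAAAAAAAAAAAAAAAAAAAAAAA=="/>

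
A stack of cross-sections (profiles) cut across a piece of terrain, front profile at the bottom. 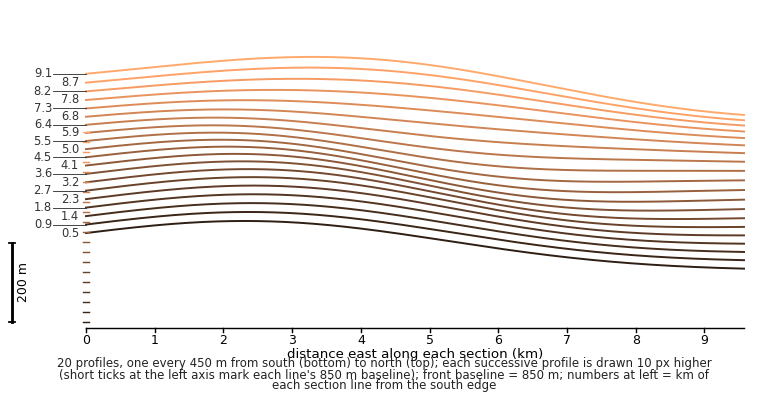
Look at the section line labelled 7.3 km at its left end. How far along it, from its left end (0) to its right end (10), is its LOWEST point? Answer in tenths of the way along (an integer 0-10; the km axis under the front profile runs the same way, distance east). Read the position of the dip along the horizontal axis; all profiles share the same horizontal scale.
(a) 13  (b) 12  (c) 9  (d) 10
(d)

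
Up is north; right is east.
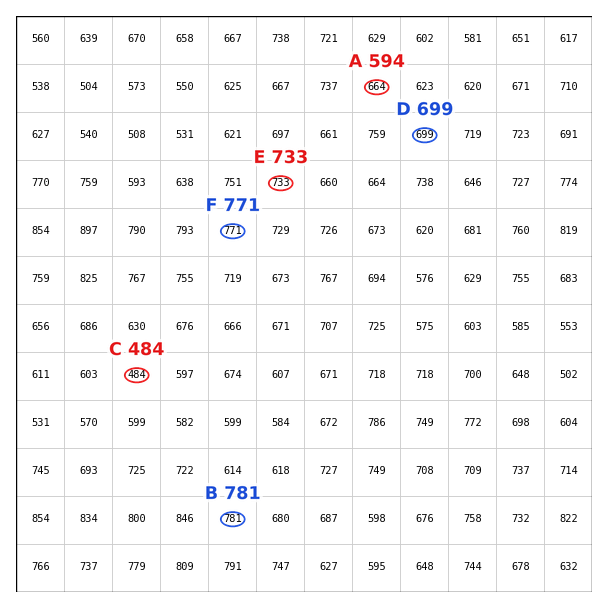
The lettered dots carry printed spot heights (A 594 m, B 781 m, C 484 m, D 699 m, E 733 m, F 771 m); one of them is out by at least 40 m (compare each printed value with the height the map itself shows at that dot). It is A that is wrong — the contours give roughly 664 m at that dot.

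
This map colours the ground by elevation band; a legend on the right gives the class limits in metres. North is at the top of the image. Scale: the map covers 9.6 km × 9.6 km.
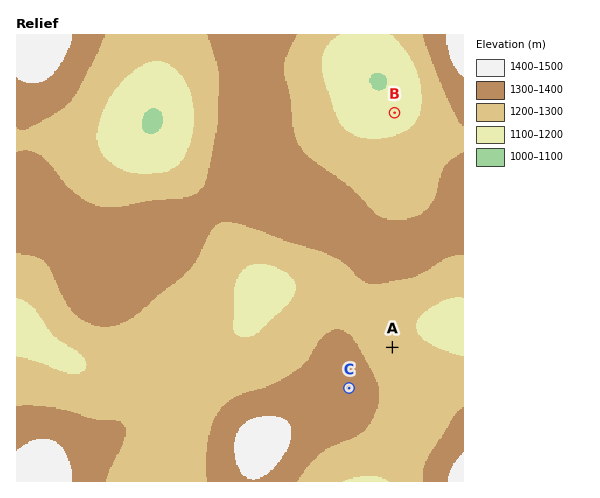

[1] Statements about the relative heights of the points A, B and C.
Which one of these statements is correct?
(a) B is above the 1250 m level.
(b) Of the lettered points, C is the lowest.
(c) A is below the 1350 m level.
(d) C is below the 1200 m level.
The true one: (c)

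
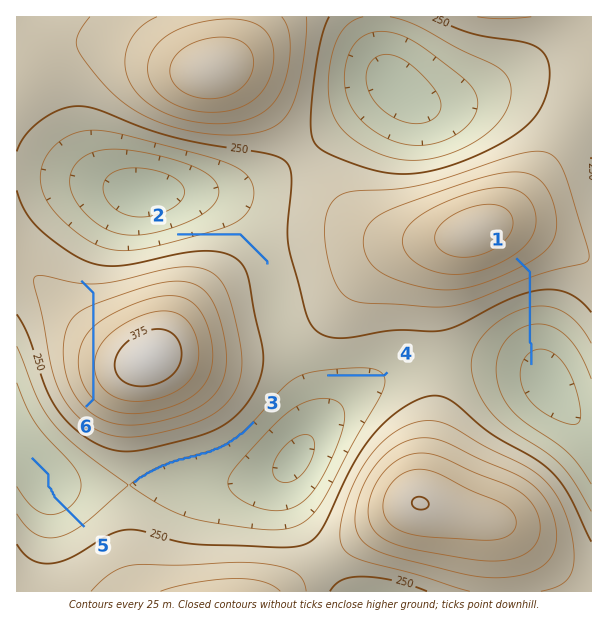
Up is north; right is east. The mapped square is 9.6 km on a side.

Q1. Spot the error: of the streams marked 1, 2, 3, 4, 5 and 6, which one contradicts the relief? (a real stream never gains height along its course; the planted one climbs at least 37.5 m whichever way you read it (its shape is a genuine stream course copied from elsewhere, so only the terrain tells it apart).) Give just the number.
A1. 6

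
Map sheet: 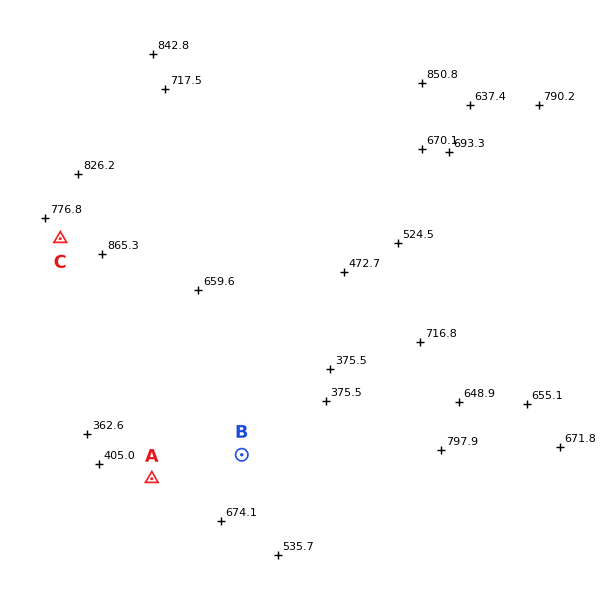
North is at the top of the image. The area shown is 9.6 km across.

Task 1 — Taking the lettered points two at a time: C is above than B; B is above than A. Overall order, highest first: C B A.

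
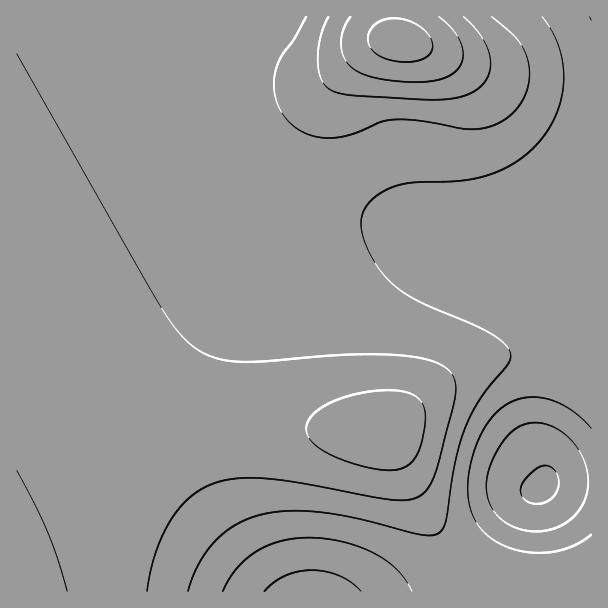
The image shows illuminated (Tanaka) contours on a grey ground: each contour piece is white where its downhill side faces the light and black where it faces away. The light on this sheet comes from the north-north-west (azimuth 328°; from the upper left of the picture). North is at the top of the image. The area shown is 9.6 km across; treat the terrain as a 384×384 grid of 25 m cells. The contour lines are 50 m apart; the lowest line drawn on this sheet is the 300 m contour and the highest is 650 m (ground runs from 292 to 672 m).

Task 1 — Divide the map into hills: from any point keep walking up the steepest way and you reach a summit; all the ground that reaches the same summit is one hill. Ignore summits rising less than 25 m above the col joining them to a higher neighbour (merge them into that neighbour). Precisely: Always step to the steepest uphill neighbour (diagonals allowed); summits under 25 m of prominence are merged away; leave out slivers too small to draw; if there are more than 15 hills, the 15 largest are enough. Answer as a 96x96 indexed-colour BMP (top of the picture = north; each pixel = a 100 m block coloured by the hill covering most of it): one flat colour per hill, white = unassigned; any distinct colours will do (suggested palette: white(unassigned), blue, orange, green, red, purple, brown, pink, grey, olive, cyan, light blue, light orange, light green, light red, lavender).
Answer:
<image width="96" height="96" href="data:image/bmp;base64,Qk12EgAAAAAAAHYAAAAoAAAAYAAAAGAAAAABAAQAAAAAAAASAAATCwAAEwsAABAAAAAAAAAA////ALR3HwAOf/8ALKAsACgn1gC9Z5QAS1aMAMJ34wB/f38AIr28AM++FwDox64AeLv/AIrfmACWmP8A1bDFABEREREREREREREREREREREREREREREiIiIiIiIiIiIiIjMzMzMzMzMzMzMzMzMzMxERERERERERERERERERERERERERERIiIiIiIiIiIiIiIiIzMzMzMzMzMzMzMzMzMxERERERERERERERERERERERERERESIiIiIiIiIiIiIiIiIiMzMzMzMzMzMzMzMzMxEREREREREREREREREREREREREREiIiIiIiIiIiIiIiIiIiIjMzMzMzMzMzMzMzMxERERERERERERERERERERERERERIiIiIiIiIiIiIiIiIiIiIiMzMzMzMzMzMzMzMxERERERERERERERERERERERERERIiIiIiIiIiIiIiIiIiIiIiIzMzMzMzMzMzMzMxERERERERERERERERERERERERESIiIiIiIiIiIiIiIiIiIiIiIjMzMzMzMzMzMzMxEREREREREREREREREREREREREiIiIiIiIiIiIiIiIiIiIiIiIiMzMzMzMzMzMzMxERERERERERERERERERERERERIiIiIiIiIiIiIiIiIiIiIiIiIiIzMzMzMzMzMzMxERERERERERERERERERERERERIiIiIiIiIiIiIiIiIiIiIiIiIiIjMzMzMzMzMzMxERERERERERERERERERERERESIiIiIiIiIiIiIiIiIiIiIiIiIiIiMzMzMzMzMzMxEREREREREREREREREREREREiIiIiIiIiIiIiIiIiIiIiIiIiIiIiIzMzMzMzMzMxEREREREREREREREREREREREiIiIiIiIiIiIiIiIiIiIiIiIiIiIiIjMzMzMzMzMxERERERERERERERERERERERIiIiIiIiIiIiIiIiIiIiIiIiIiIiIiIiMzMzMzMzMxERERERERERERERERERERERIiIiIiIiIiIiIiIiIiIiIiIiIiIiIiIiIzMzMzMzMxERERERERERERERERERERESIiIiIiIiIiIiIiIiIiIiIiIiIiIiIiIiIjMzMzMzMxERERERERERERERERERERESIiIiIiIiIiIiIiIiIiIiIiIiIiIiIiIiIiIzMzMzMxEREREREREREREREREREREiIiIiIiIiIiIiIiIiIiIiIiIiIiIiIiIiIiIiMzMzMxEREREREREREREREREREREiIiIiIiIiIiIiIiIiIiIiIiIiIiIiIiIiIiIiIiIiIhERERERERERERERERERERIiIiIiIiIiIiIiIiIiIiIiIiIiIiIiIiIiIiIiIiIiIhERERERERERERERERERERIiIiIiIiIiIiIiIiIiIiIiIiIiIiIiIiIiIiIiIiIiIhERERERERERERERERERESIiIiIiIiIiIiIiIiIiIiIiIiIiIiIiIiIiIiIiIiIiIhERERERERERERERERERESIiIiIiIiIiIiIiIiIiIiIiIiIiIiIiIiIiIiIiIiIiIhERERERERERERERERERESIiIiIiIiIiIiIiIiIiIiIiIiIiIiIiIiIiIiIiIiIiIhERERERERERERERERERESIiIiIiIiIiIiIiIiIiIiIiIiIiIiIiIiIiIiIiIiIiIhEREREREREREREREREREiIiIiIiIiIiIiIiIiIiIiIiIiIiIiIiIiIiIiIiIiIiIhEREREREREREREREREREiIiIiIiIiIiIiIiIiIiIiIiIiIiIiIiIiIiIiIiIiIiIhEREREREREREREREREREiIiIiIiIiIiIiIiIiIiIiIiIiIiIiIiIiIiIiIiIiIiIhEREREREREREREREREREiIiIiIiIiIiIiIiIiIiIiIiIiIiIiIiIiIiIiIiIiIiIhEREREREREREREREREREiIiIiIiIiIiIiIiIiIiIiIiIiIiIiIiIiIiIiIiIiIiIhEREREREREREREREREREiIiIiIiIiIiIiIiIiIiIiIiIiIiIiIiIiIiIiIiIiIiIhEREREREREREREREREREiIiIiIiIiIiIiIiIiIiIiIiIiIiIiIiIiIiIiIiIiIiIhEREREREREREREREREREiIiIiIiIiIiIiIiIiIiIiIiIiIiIiIiIiIiIiIiIiIiIhEREREREREREREREREREiIiIiIiIiIiIiIiIiIiIiIiIiIiIiIiIiIiIiIiIiIiIhERERERERERERERERERESIiIiIiIiIiIiIiIiIiIiIiIiIiIiIiIiIiIiIiIiIiIhERERERERERERERERERESIiIiIiIiIiIiIiIiIiIiIiIiIiIiIiIiIiIiIiIiIiIhERERERERERERERERERESIiIiIiIiIiIiIiIiIiIiIiIiIiIiIiIiIiIiIiIiIiIhERERERERERERERERERESIiIiIiIiIiIiIiIiIiIiIiIiIiIiIiIiIiIiIiIiIiIhERERERERERERERERERERIiIiIiIiIiIiIiIiIiIiIiIiIiIiIiIiIiIiIiIiIiIhERERERERERERERERERERIiIiIiIiIiIiIiIiIiIiIiIiIiIiIiIiIiIiIiIiIiIhEREREREREREREREREREREiIiIiIiIiIiIiIiIiIiIiIiIiIiIiIiIiIiIiIiIiIhEREREREREREREREREREREiIiIiIiIiIiIiIiIiIiIiIiIiIiIiIiIiIiIiIiIiIhERERERERERERERERERERESIiIiIiIiIiIiIiIiIiIiIiIiIiIiIiIiIiIiIiIiIhERERERERERERERERERERERIiIiIiIiIiIiIiIiIiIiIiIiIiIiIiIiIiIiIiIiIhEREREREREREREREREREREREiIiIiIiIiIiIiIiIiIiIiIiIiIiIiIiIiIiIiIiIhEREREREREREREREREREREREiIiIiIiIiIiIiIiIiIiIiIiIiIiIiIiIiIiIiIiIhERERERERERERERERERERERESIiIiIiIiIiIiIiIiIiIiIiIiIiIiIiIiIiIiIiIhERERERERERERERERERERERERIiIiIiIiIiIiIiIiIiIiIiIiIiIiIiIiIiIiIiIhERERERERERERERERERERERERESIiIiIiIiIiIiIiIiIiIiIiIiIiIiIiIiIiIiIhERERERERERERERERERERERERERIiIiIiIiIiIiIiIiIiIiIiIiIiIiIiIiIiIiIhEREREREREREREREREREREREREREiIiIiIiIiIiIiIiIiIiIiIiIiIiIiIiIiIiIhERERERERERERERERERERERERERESIiIiIiIiIiIiIiIiIiIiIiIiIiIiIiIiIiIhEREREREREREREREREREREREREREREiIiIiIiIiIiIiIiIiIiIiIiIiIiIiIiIiIhERERERERERERERERERERERERERERESIiIiIiIiIiIiIiIiIiIiIiIiIiIiIiIiIhEREREREREREREREREREREREREREREREiIiIiIiIiIiIiIiIiIiIiIiIiIiIiIiIhERERERERERERERERERERERERERERERERIiIiIiIiIiIiIiIiIiIiIiIiIiIiIiIhEREREREREREREREREREREREREREREREREiIiIiIiIiIiIiIiIiIiIiIiIiIiIiIhEREREREREREREREREREREREREREREREREREiIiIiIiIiIiIiIiIiIiIiIiIiIiIhERERERERERERERERERERERERERERERERERERIiIiIiIiIiIiIiMzMzMzMzMyIiIhERERERERERERERERERERERERERERERERERERERIiIiIiIiIzMzMzMzMzMzMzMzMhEREREREREREREREREREREREREREREREREREREREREREREzMzMzMzMzMzMzMzMzMxERERERERERERERERERERERERERERERERERERERERETMzMzMzMzMzMzMzMzMzMzMxERERERERERERERERERERERERERERERERERERMzMzMzMzMzMzMzMzMzMzMzMzMzMxEREREREREREREREREREREREREREREREREzMzMzMzMzMzMzMzMzMzMzMzMzMzMzMxERERERERERERERERERERERERERERERETMzMzMzMzMzMzMzMzMzMzMzMzMzMzMzMxERERERERERERERERERERERERERERETMzMzMzMzMzMzMzMzMzMzMzMzMzMzMzMzMxEREREREREREREREREREREREREREREzMzMzMzMzMzMzMzMzMzMzMzMzMzMzMzMzMxERERERERERERERERERERERERERETMzMzMzMzMzMzMzMzMzMzMzMzMzMzMzMzMzMxEREREREREREREREREREREREREREzMzMzMzMzMzMzMzMzMzMzMzMzMzMzMzMzMzMxERERERERERERERERERERERERERMzMzMzMzMzMzMzMzMzMzMzMzMzMzMzMzMzMzMxERERERERERERERERERERERERETMzMzMzMzMzMzMzMzMzMzMzMzMzMzMzMzMzMzMxEREREREREREREREREREREREREzMzMzMzMzMzMzMzMzMzMzMzMzMzMzMzMzMzMzMxERERERERERERERERERERERERMzMzMzMzMzMzMzMzMzMzMzMzMzMzMzMzMzMzMzMxERERERERERERERERERERERERMzMzMzMzMzMzMzMzMzMzMzMzMzMzMzMzMzMzMzMxERERERERERERERERERERERETMzMzMzMzMzMzMzMzMzMzMzMzMzMzMzMzMzMzMzMxEREREREREREREREREREREREzMzMzMzMzMzMzMzMzMzMzMzMzMzMzMzMzMzMzMzMxEREREREREREREREREREREREzMzMzMzMzMzMzMzMzMzMzMzMzMzMzMzMzMzMzMzMxERERERERERERERERERERERMzMzMzMzMzMzMzMzMzMzMzMzMzMzMzMzMzMzMzMzMxERERERERERERERERERERERMzMzMzMzMzMzMzMzMzMzMzMzMzMzMzMzMzMzMzMzMxERERERERERERERERERERERMzMzMzMzMzMzMzMzMzMzMzMzMzMzMzMzMzMzMzMzMxERERERERERERERERERERETMzMzMzMzMzMzMzMzMzMzMzMzMzMzMzMzMzMzMzMzMxERERERERERERERERERERETMzMzMzMzMzMzMzMzMzMzMzMzMzMzMzMzMzMzMzMzMxERERERERERERERERERERETMzMzMzMzMzMzMzMzMzMzMzMzMzMzMzMzMzMzMzMzMxERERERERERERERERERERETMzMzMzMzMzMzMzMzMzMzMzMzMzMzMzMzMzMzMzMzMxERERERERERERERERERERETMzMzMzMzMzMzMzMzMzMzMzMzMzMzMzMzMzMzMzMzMxERERERERERERERERERERETMzMzMzMzMzMzMzMzMzMzMzMzMzMzMzMzMzMzMzMzMxEREREREREREREREREREREzMzMzMzMzMzMzMzMzMzMzMzMzMzMzMzMzMzMzMzMzMxEREREREREREREREREREREzMzMzMzMzMzMzMzMzMzMzMzMzMzMzMzMzMzMzMzMzMxEREREREREREREREREREREzMzMzMzMzMzMzMzMzMzMzMzMzMzMzMzMzMzMzMzMzMxERERERERERERERERERERETMzMzMzMzMzMzMzMzMzMzMzMzMzMzMzMzMzMzMzMzMxERERERERERERERERERERETMzMzMzMzMzMzMzMzMzMzMzMzMzMzMzMzMzMzMzMzMxERERERERERERERERERERETMzMzMzMzMzMzMzMzMzMzMzMzMzMzMzMzMzMzMzMzMxERERERERERERERERERERETMzMzMzMzMzMzMzMzMzMzMzMzMzMzMzMzMzMzMzMzMxERERERERERERERERERERETMzMzMzMzMzMzMzMzMzMzMzMzMzMzMzMzMzMzMzMzMxERERERERERERERERERERETMzMzMzMzMzMzMzMzMzMzMzMzMzMzMzMzMzMzMzMzMxERERERERERERERERERERERMzMzMzMzMzMzMzMzMzMzMzMzMzMzMzMzMzMzMzMzMw=="/>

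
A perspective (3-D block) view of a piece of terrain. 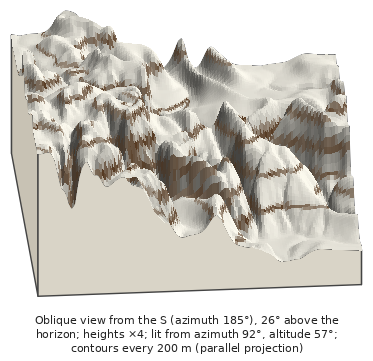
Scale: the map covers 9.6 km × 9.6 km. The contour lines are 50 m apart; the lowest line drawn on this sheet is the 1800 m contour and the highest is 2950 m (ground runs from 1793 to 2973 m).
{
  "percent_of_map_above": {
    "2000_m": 89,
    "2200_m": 78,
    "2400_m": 43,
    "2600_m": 24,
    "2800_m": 4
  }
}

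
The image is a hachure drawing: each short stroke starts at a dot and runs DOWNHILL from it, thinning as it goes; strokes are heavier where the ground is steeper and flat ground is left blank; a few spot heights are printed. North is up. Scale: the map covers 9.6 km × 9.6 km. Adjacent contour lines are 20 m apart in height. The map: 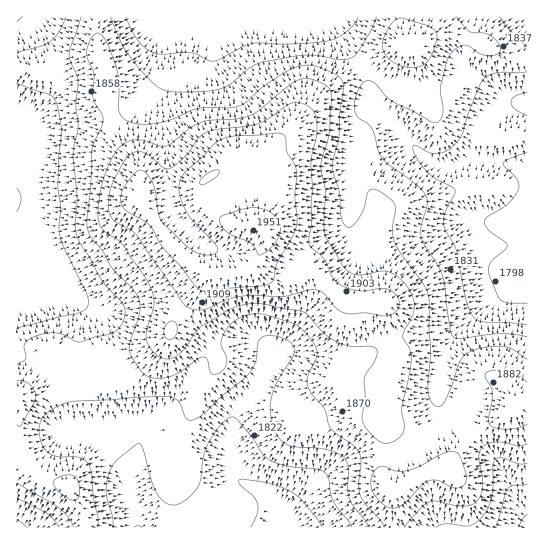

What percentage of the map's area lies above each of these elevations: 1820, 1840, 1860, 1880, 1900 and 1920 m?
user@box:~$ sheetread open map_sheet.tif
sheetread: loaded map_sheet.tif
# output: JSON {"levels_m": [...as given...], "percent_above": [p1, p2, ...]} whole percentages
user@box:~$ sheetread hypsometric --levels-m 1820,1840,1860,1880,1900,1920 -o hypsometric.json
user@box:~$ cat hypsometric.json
{"levels_m": [1820, 1840, 1860, 1880, 1900, 1920], "percent_above": [79, 59, 38, 22, 12, 6]}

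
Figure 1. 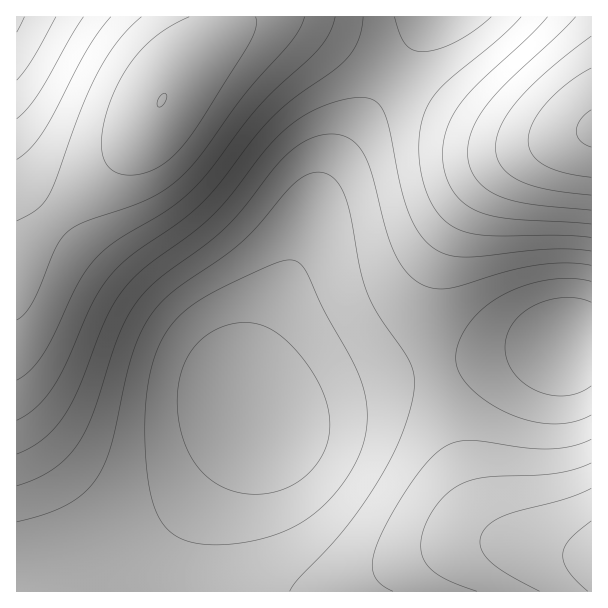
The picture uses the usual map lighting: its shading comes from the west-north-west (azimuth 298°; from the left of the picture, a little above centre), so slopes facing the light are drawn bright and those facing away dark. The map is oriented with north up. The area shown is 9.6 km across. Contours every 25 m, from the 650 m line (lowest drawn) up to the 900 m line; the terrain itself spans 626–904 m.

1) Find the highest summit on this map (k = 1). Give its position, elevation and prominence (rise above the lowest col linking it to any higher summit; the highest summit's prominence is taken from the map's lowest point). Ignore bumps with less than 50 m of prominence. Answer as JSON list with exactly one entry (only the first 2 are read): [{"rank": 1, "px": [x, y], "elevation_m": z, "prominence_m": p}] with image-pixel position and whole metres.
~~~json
[{"rank": 1, "px": [162, 99], "elevation_m": 875, "prominence_m": 119}]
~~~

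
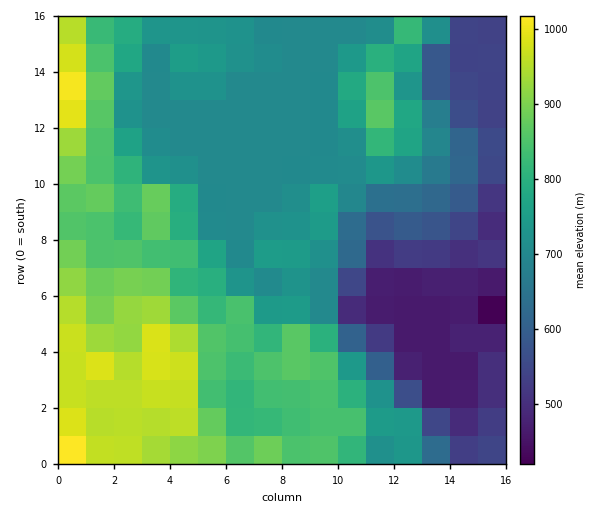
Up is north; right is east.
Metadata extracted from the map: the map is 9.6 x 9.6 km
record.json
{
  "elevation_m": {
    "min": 380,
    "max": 1040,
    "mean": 740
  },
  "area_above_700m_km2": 67.3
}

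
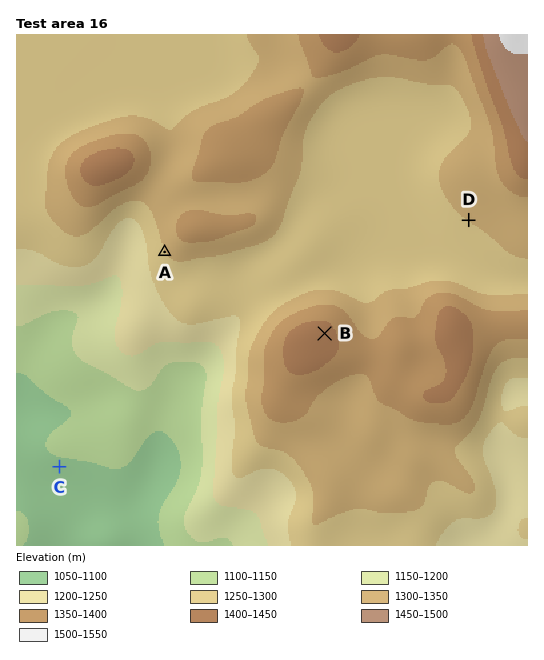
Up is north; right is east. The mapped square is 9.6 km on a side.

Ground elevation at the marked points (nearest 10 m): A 1300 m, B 1410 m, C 1090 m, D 1300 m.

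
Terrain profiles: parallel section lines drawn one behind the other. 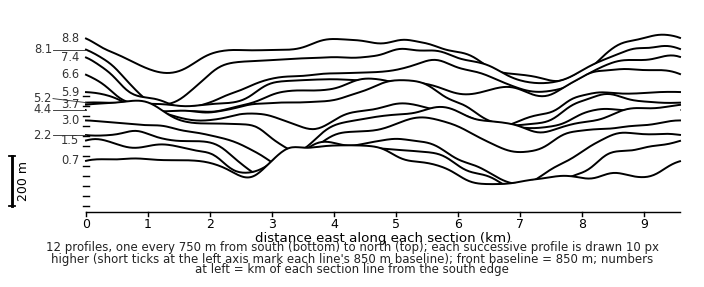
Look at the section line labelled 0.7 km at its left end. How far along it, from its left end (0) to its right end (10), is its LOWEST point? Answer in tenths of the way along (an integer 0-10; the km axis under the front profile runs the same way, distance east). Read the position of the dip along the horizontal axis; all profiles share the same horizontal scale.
7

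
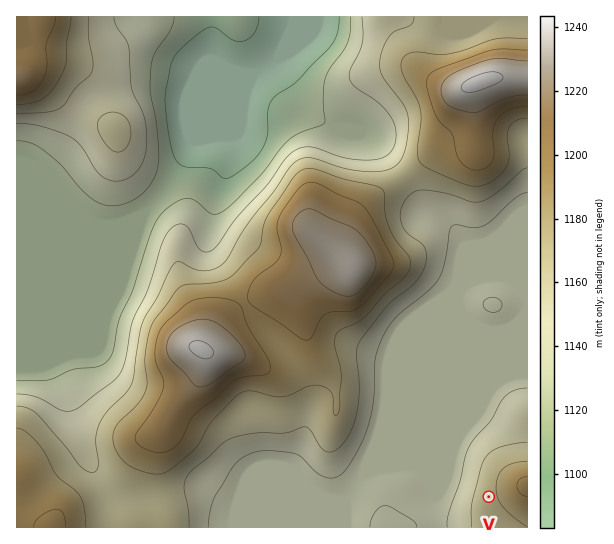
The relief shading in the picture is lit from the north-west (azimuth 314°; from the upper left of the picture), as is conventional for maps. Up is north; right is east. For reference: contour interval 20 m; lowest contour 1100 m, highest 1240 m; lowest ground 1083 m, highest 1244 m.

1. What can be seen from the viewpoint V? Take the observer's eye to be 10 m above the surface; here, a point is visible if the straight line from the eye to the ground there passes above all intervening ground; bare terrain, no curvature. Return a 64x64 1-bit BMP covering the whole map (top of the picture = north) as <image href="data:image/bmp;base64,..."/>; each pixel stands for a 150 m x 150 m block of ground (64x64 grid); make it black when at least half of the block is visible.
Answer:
<image width="64" height="64" href="data:image/bmp;base64,Qk0+AgAAAAAAAD4AAAAoAAAAQAAAAEAAAAABAAEAAAAAAAACAAATCwAAEwsAAAIAAAAAAAAA////AAAAAAAHwR///9///wfgH///3//+B+Af//////4HwB///////v/AP//////+/wA///////7+AH//8////PgAf//D///w4AB//wP//+AAAD//Af//wAAAP/+B///AAAA//8H//8AAAB//wf//wAAAH//A///AAAAP/4D//+AAAA//gP//4AAAB//g///wAAAB//H///gAAAH/////+AAAAf/////8AAAB//////4AAAD/z////gAAAP+P////AAAAPx////8AAAA+H////wAAAD4/////AAAAPP////8AAAAc/////wAAAAAf////AAAAAA///4MAAAAAAP//xwAAAAAAP//vAAAAAAAf//8AAAAAAA///wAAAAAAAB//AAAAAAAAD/8AAAAAAAAP/wAAAAAAAA//AAAAAAAAD/8AAAAAAAAf/wAAAAAAAD//AAAAAAAA//8AAAAAAAH//wAAAAAAAP//AAAAAAAAf/8AAAAAAAA//wAAAAAAAD//AAAAAAAAHkAAAAAAAAAMAAAAAAAAAA8BAAAAAAAAD+MAAAAAAAAP/wAAAAAAAA//AAAAAAAAH/8AAAAAAAAT/wAAAAAAAAB/AAAAAAAAAAAAAAAAAAAAAAAAAAAAAAAAAAAAAAAAAAAAAAAAAAAAAAAAAAAAAAAAAAAAAAAAAAAAAAAAAAAAAA=="/>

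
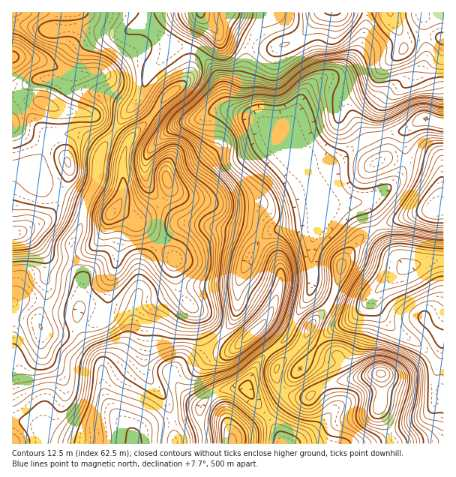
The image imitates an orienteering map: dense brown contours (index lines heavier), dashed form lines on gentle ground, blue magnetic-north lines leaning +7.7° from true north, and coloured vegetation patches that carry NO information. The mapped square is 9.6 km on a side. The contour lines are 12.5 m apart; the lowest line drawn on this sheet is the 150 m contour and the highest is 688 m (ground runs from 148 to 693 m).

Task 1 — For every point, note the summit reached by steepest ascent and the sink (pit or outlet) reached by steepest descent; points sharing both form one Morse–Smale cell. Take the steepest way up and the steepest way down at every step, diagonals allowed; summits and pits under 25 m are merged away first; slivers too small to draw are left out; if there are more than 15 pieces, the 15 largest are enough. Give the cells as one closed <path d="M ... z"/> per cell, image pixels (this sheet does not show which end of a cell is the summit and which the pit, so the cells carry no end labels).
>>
<path d="M148 12l-136 1 1 155 23 4 2-10 11-23 7-4 23 0 15 7 7 8 2-1 21-34 15-16 11-28 13-12 7-12 0-3-22-21z"/><path d="M376 228l-12 7-21 26-9 34-6 11-16 17-8 15-7-1-7-4-18 17 7 11-4 12 1 6 6 10 5 4 8 4 13 0 12-9 13-6 47-9 2 22-2 18 14 30 49 1 1-41-10-3 3-34-14-19-28-17-12-11-10-16 1-9 32-28-18-17z"/><path d="M227 110l-10 0-17 9-21 5-13 10-14 14-6 11-1 16 3 12 5 7 8 9 7-10 1-9 10 10 32 12 16 18 20 5 13 10 14-9 42-4 6-11 2-11-25-45-9-8-8-14-22-17z"/><path d="M112 309l-5 0-7 10-21 10-14 4-19 0-4-4-3 20-7 6-20 9 1 80 162-1-4-21-25 5-9 6-3 5-5-9-18-20-6-12-3-24 20-22 9-23-1-8-4-5z"/><path d="M389 12l-22 0-4 28-12 22-13 12-23 8-11 10-20 42 0 5 4 9 11 11 9 15 24-9 28-23 23-8-3-12 2-18 28-27 0-8-8-17 2-10z"/><path d="M134 220l-10 12-5 15-2 15-8 21-3 23 1 3 12 2 9 5 3 8-1 9-12 25-16 15 3 24 6 12 18 20 5 9 3-5 9-6 26-6-5-18-20-27-3-15 5-46 10-13 18-13-3-31-28-29z"/><path d="M171 45l-8 14-13 12-11 28-15 16-23 37-3 26-12 24-6 28-10 15 5 22 7 11-2 30 7-2 19 1 3-24 8-21 2-15 5-15 10-12-15-9-6 0 6-7 4-13-1-28 5-19 7-10 14-13 15-21 19-15 8-9 5-25z"/><path d="M366 12l-43 0-20 24-11 6-16 6-14 0-11-4-7 29-8 19 1 14 6 6 20 10 16 13 6 7-1-8 24-46 14-10 19-6 17-21 7-20z"/><path d="M19 168l-7 1 0 133 17-3 27 10 22 2 3-10 1-23-7-11-5-22 10-15 6-27-40-15-5-4-5-12z"/><path d="M161 203l-25 18 38 37 3 27 0 4-5 5-19 14-5 11-1 27-3 18 3 12 8 10 18-8 0-3-13-19-4-12 0-15 9-23 14-12 16-6 34-2 9-2 16-36-1-6-14-11-55-9z"/><path d="M380 373l-47 9-13 6-14 10-18 0-21 18 17 28 110 0 0-3-14-28 2-18z"/><path d="M196 50l-4 10-1 12-5 9-23 19-15 21-14 13-7 10-5 19 1 28-4 13-6 7 6 0 16 10 25-18-12-16-3-12 1-16 6-11 14-14 13-10 21-5 17-9 22 3-12-8-13-35z"/><path d="M443 261l-38 5-32 30 0 7 10 16 12 11 28 17 13 17 1 9-3 12 0 15 6 2 4 0z"/><path d="M239 282l-4 3-6 1-34 2-16 6-14 12-9 23 0 15 4 12 12 17 7-7 24-11 27-30 7-15z"/><path d="M362 202l-23 1-15 5-12 32-1 49-21 43 7 5 7 1 8-15 16-17 8-17 4-23 5-8 19-23 11-6-3-12z"/>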